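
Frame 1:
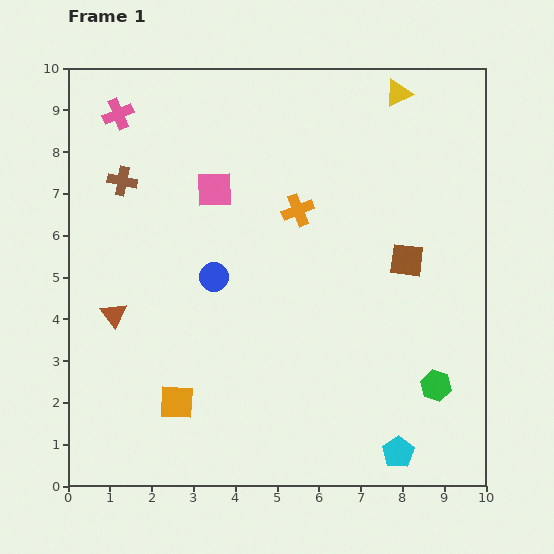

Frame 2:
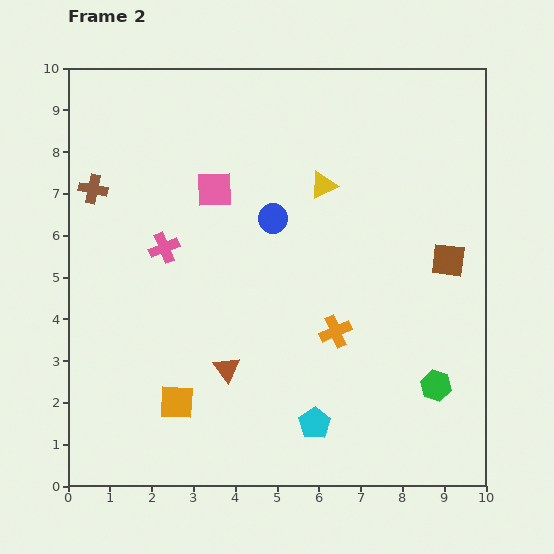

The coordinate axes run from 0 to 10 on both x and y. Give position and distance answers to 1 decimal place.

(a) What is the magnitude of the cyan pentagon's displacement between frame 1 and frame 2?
2.1

The cyan pentagon moved from (7.9, 0.8) to (5.9, 1.5), a distance of √(2.0² + 0.7²) ≈ 2.1.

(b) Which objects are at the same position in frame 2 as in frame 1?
the pink square, the orange square, the green hexagon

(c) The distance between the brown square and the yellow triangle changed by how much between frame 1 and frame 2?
-0.5

Distance in frame 1: 4.0. Distance in frame 2: 3.5.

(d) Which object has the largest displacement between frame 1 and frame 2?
the pink cross

(moved 3.4; next 3.0)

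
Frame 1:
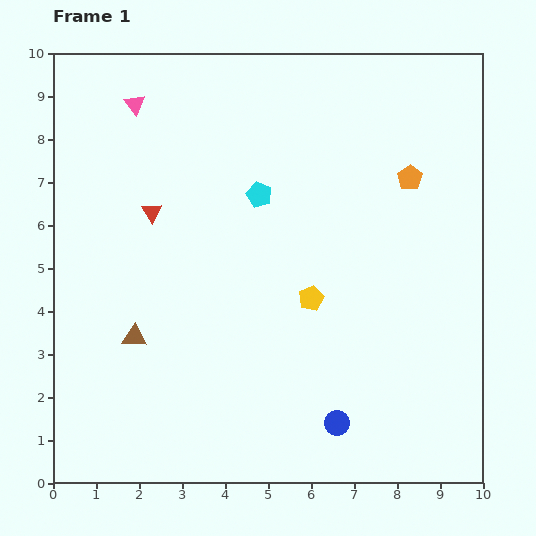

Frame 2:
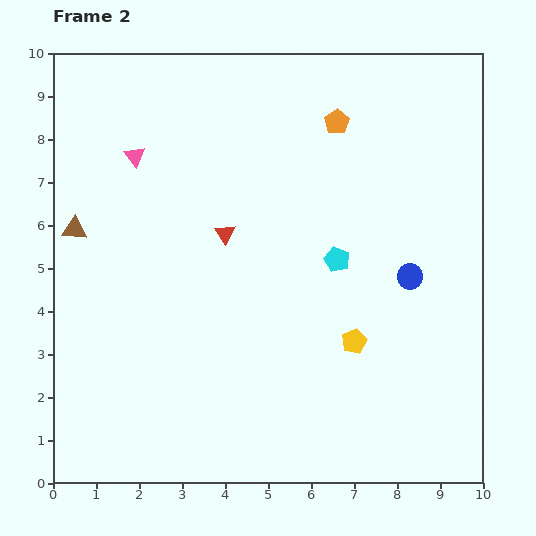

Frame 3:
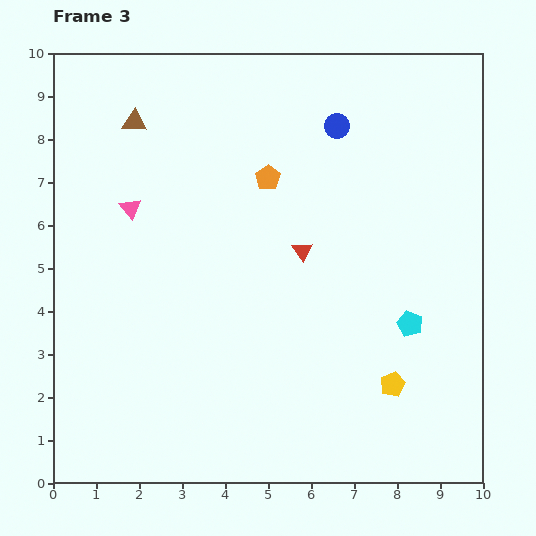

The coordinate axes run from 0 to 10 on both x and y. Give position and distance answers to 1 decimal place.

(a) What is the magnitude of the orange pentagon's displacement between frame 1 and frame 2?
2.1

The orange pentagon moved from (8.3, 7.1) to (6.6, 8.4), a distance of √(1.7² + 1.3²) ≈ 2.1.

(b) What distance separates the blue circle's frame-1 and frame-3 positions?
6.9

The blue circle moved from (6.6, 1.4) to (6.6, 8.3), a distance of √(0.0² + 6.9²) ≈ 6.9.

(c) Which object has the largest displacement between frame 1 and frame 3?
the blue circle

(moved 6.9; next 5.0)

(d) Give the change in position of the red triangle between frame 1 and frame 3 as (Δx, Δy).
(3.5, -0.9)

The red triangle was at (2.3, 6.3) in frame 1 and (5.8, 5.4) in frame 3.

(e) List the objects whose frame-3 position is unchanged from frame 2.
none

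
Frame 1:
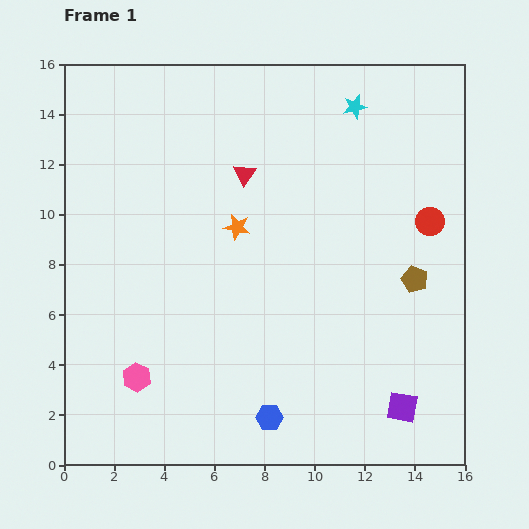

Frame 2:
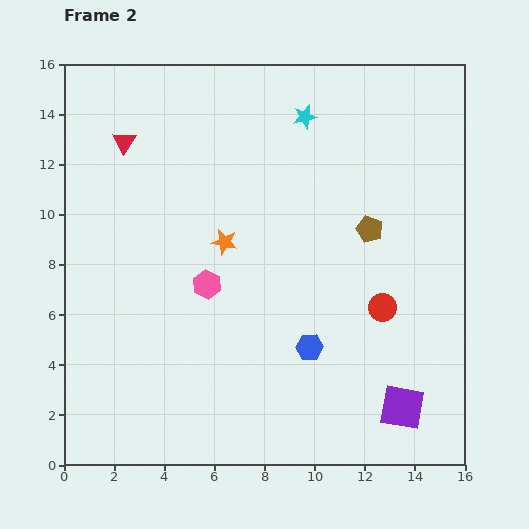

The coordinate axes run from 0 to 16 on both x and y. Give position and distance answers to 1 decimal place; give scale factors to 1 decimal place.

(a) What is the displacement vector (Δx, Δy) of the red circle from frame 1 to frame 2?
(-1.9, -3.4)

The red circle was at (14.6, 9.7) in frame 1 and (12.7, 6.3) in frame 2.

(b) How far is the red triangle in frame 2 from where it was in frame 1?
5.0

The red triangle moved from (7.2, 11.6) to (2.4, 12.9), a distance of √(4.8² + 1.3²) ≈ 5.0.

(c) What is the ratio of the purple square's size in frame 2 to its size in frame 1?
1.4×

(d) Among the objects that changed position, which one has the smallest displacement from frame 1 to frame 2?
the orange star

(moved 0.8)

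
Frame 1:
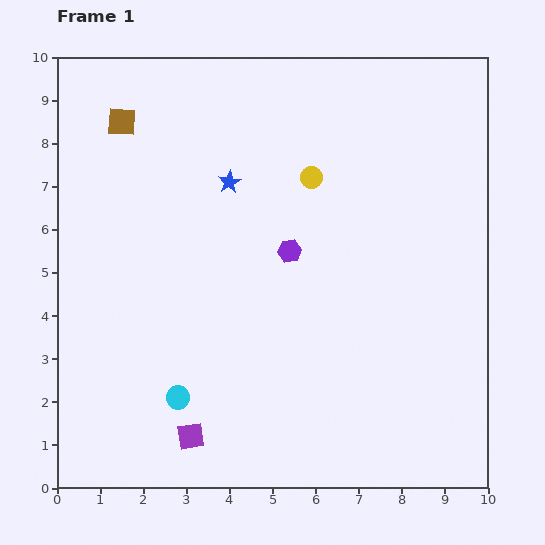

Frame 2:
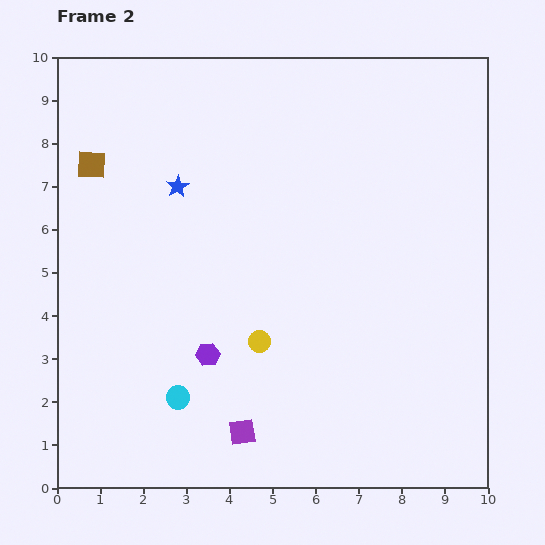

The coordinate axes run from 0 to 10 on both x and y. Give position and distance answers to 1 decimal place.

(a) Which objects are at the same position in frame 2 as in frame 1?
the cyan circle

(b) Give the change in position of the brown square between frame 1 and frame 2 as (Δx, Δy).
(-0.7, -1.0)

The brown square was at (1.5, 8.5) in frame 1 and (0.8, 7.5) in frame 2.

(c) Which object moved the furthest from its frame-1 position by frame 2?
the yellow circle

(moved 4.0; next 3.1)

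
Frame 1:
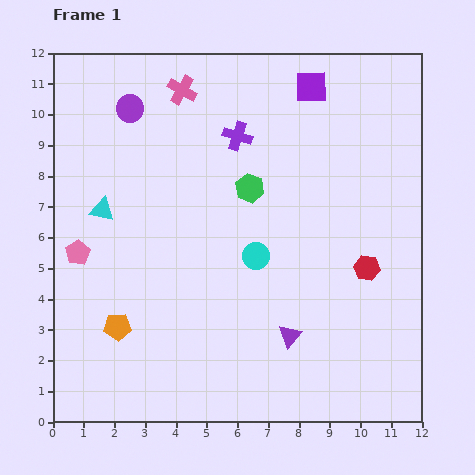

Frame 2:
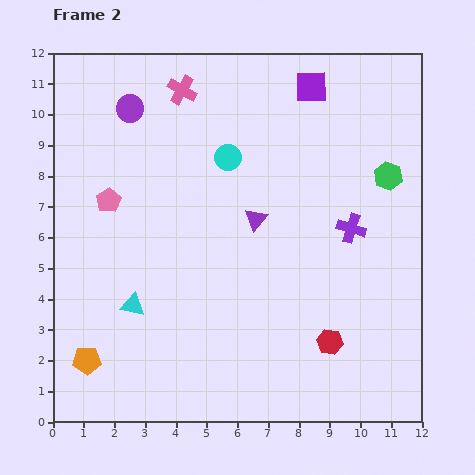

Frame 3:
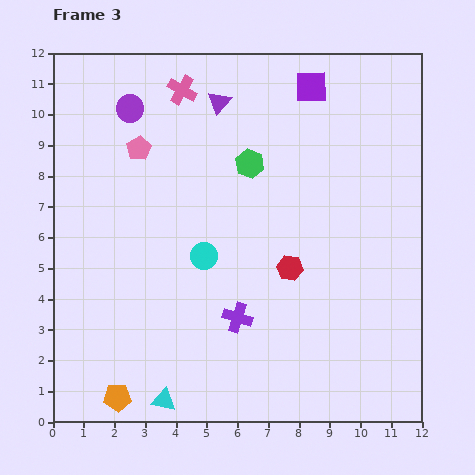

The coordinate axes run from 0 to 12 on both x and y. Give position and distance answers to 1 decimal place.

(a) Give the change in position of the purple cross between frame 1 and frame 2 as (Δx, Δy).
(3.7, -3.0)

The purple cross was at (6.0, 9.3) in frame 1 and (9.7, 6.3) in frame 2.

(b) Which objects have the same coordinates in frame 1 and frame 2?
the purple circle, the purple square, the pink cross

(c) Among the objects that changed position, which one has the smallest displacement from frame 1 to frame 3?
the green hexagon

(moved 0.8)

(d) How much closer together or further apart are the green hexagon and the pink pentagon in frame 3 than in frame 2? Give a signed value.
-5.5

Distance in frame 2: 9.1. Distance in frame 3: 3.6.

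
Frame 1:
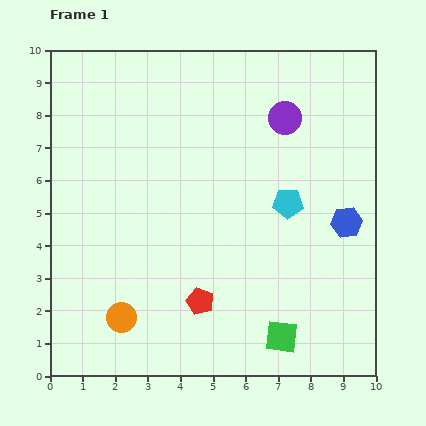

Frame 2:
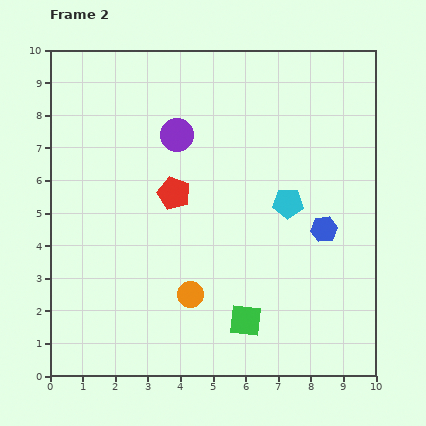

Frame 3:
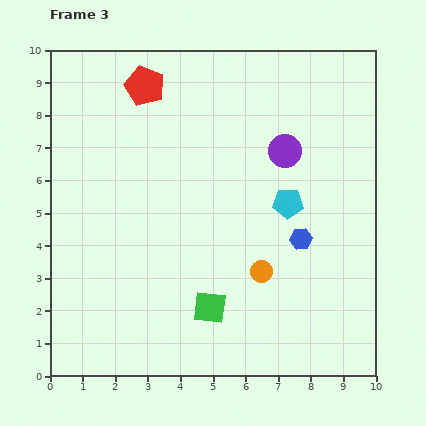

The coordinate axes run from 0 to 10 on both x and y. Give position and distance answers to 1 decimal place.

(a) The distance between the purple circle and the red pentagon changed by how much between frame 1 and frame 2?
-4.4

Distance in frame 1: 6.2. Distance in frame 2: 1.8.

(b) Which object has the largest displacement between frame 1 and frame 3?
the red pentagon

(moved 6.8; next 4.5)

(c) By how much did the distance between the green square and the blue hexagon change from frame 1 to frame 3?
-0.5

Distance in frame 1: 4.0. Distance in frame 3: 3.5.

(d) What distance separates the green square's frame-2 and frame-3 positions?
1.2

The green square moved from (6.0, 1.7) to (4.9, 2.1), a distance of √(1.1² + 0.4²) ≈ 1.2.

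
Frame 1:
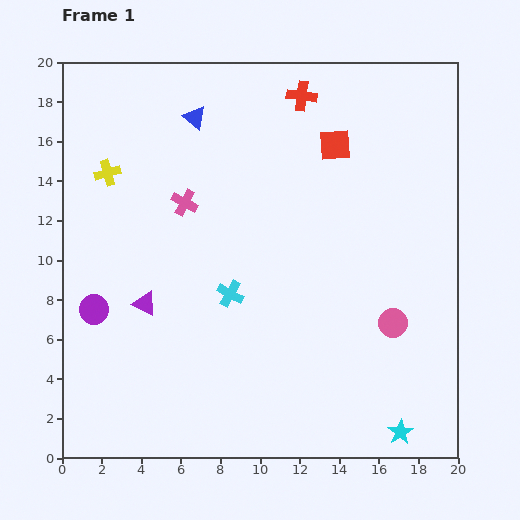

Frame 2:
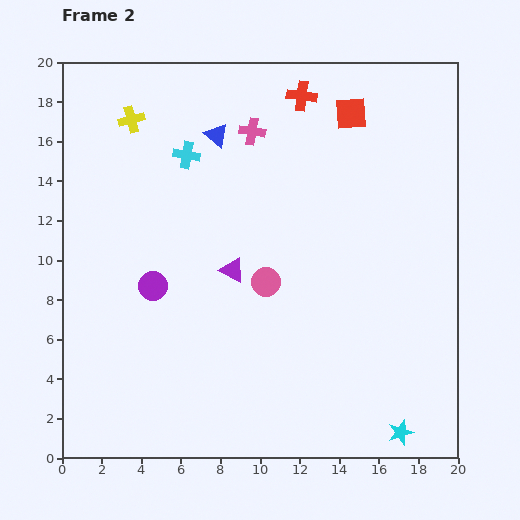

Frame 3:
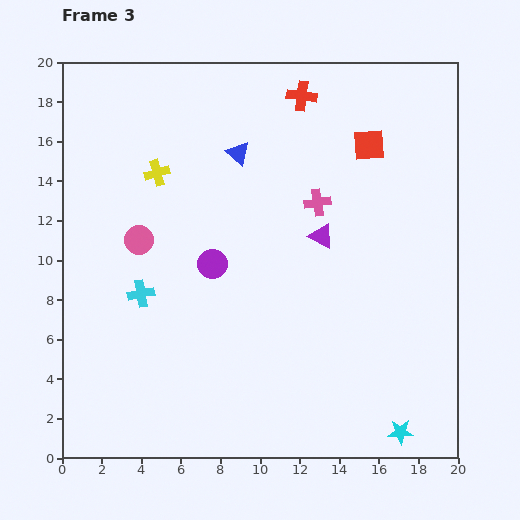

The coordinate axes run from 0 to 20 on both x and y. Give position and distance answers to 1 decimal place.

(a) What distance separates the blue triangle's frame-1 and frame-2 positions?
1.4

The blue triangle moved from (6.7, 17.2) to (7.8, 16.3), a distance of √(1.1² + 0.9²) ≈ 1.4.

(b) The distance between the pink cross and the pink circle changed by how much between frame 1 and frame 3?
-2.9

Distance in frame 1: 12.1. Distance in frame 3: 9.2.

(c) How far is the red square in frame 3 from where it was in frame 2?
1.8

The red square moved from (14.6, 17.4) to (15.5, 15.8), a distance of √(0.9² + 1.6²) ≈ 1.8.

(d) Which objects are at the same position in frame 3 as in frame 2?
the cyan star, the red cross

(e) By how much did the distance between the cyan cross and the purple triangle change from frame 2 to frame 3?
+3.4

Distance in frame 2: 6.2. Distance in frame 3: 9.6.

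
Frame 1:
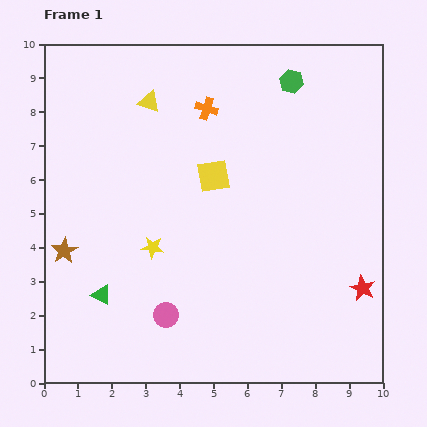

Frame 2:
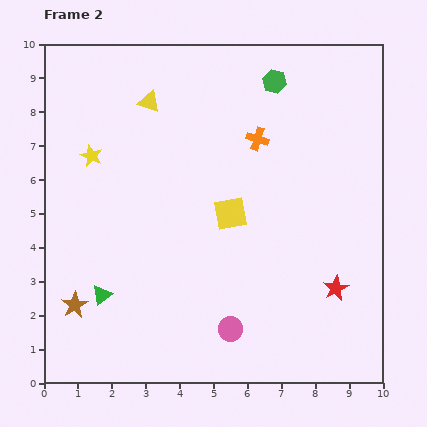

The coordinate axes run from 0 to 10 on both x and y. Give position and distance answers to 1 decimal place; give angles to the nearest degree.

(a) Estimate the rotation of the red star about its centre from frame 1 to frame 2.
17° clockwise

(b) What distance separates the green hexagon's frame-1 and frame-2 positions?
0.5

The green hexagon moved from (7.3, 8.9) to (6.8, 8.9), a distance of √(0.5² + 0.0²) ≈ 0.5.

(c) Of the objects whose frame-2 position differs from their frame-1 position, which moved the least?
the green hexagon

(moved 0.5)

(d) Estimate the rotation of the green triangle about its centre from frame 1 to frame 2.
52° clockwise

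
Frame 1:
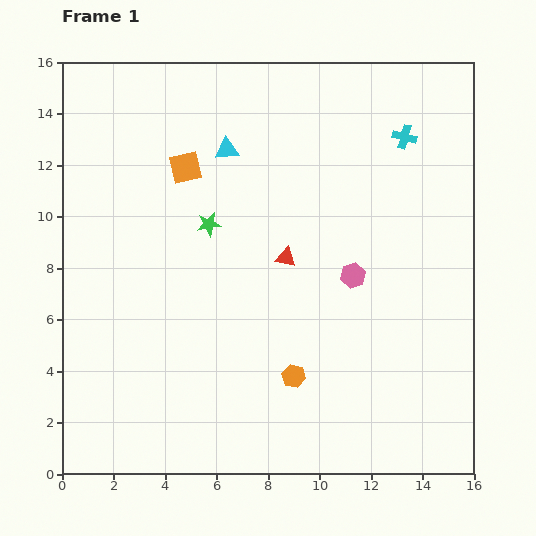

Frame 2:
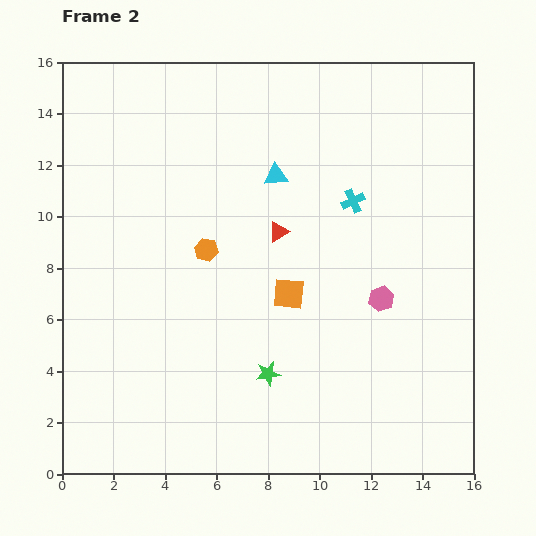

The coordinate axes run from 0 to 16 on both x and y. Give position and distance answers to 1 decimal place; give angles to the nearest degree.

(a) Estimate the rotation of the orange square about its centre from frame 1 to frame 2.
17° clockwise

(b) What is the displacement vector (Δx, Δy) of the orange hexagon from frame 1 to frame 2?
(-3.4, 4.9)

The orange hexagon was at (9.0, 3.8) in frame 1 and (5.6, 8.7) in frame 2.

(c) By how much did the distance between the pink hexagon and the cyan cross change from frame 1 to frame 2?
-1.8

Distance in frame 1: 5.8. Distance in frame 2: 4.0.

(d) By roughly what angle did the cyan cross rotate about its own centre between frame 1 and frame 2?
39° counter-clockwise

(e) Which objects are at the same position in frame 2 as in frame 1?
none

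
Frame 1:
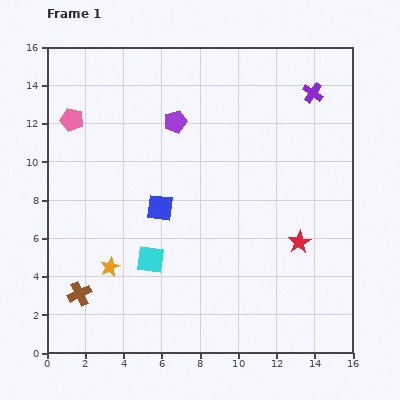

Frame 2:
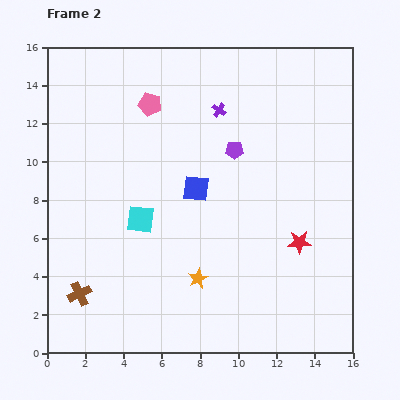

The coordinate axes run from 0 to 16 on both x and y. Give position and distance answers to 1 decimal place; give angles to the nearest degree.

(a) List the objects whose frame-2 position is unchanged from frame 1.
the brown cross, the red star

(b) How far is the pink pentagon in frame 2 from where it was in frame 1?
4.2

The pink pentagon moved from (1.3, 12.2) to (5.4, 13.0), a distance of √(4.1² + 0.8²) ≈ 4.2.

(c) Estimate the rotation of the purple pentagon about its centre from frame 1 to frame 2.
18° clockwise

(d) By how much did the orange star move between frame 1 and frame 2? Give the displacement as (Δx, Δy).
(4.6, -0.6)

The orange star was at (3.3, 4.5) in frame 1 and (7.9, 3.9) in frame 2.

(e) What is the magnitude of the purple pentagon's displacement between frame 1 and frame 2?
3.4

The purple pentagon moved from (6.7, 12.1) to (9.8, 10.6), a distance of √(3.1² + 1.5²) ≈ 3.4.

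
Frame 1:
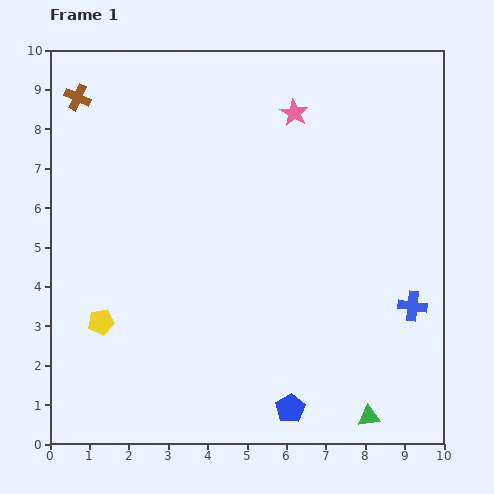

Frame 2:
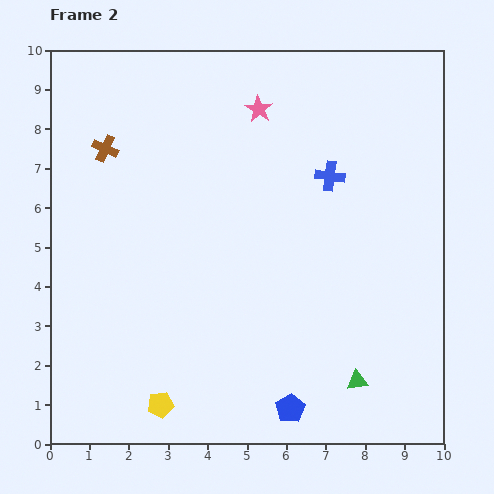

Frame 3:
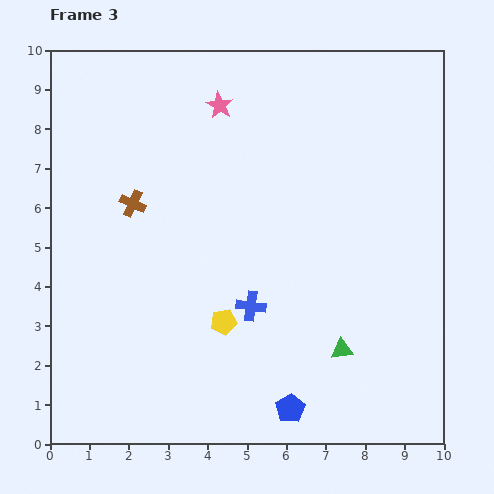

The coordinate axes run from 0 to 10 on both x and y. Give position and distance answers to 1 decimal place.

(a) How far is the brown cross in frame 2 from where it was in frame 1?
1.5

The brown cross moved from (0.7, 8.8) to (1.4, 7.5), a distance of √(0.7² + 1.3²) ≈ 1.5.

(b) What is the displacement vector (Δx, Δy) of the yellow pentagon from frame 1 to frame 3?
(3.1, 0.0)

The yellow pentagon was at (1.3, 3.1) in frame 1 and (4.4, 3.1) in frame 3.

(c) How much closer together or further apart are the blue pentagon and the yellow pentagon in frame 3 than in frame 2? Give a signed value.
-0.5

Distance in frame 2: 3.3. Distance in frame 3: 2.8.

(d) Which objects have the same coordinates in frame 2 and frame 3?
the blue pentagon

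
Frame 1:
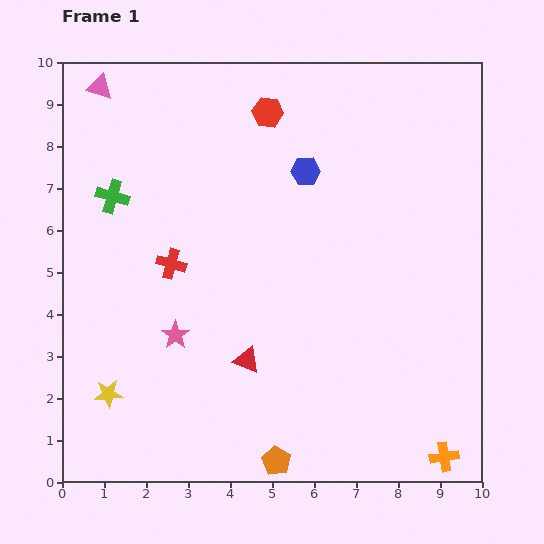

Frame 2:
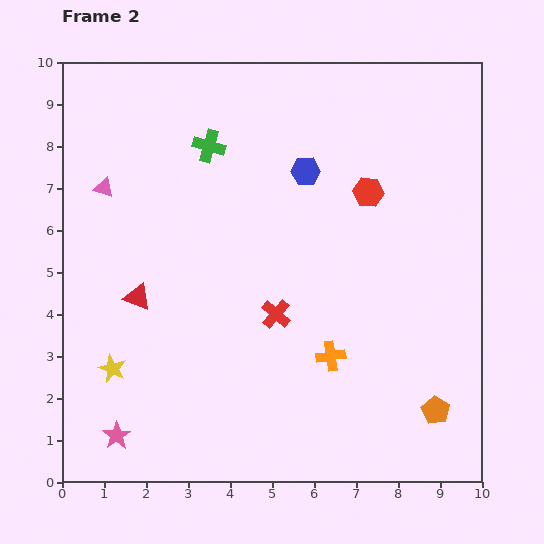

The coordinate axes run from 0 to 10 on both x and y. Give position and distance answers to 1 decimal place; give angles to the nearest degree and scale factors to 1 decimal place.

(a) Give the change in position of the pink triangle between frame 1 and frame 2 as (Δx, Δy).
(0.1, -2.4)

The pink triangle was at (0.9, 9.4) in frame 1 and (1.0, 7.0) in frame 2.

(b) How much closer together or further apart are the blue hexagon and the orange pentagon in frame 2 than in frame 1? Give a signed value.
-0.4

Distance in frame 1: 6.9. Distance in frame 2: 6.5.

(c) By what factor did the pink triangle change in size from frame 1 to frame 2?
0.8×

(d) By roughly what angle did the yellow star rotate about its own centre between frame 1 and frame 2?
28° clockwise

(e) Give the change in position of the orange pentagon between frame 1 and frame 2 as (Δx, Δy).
(3.8, 1.2)

The orange pentagon was at (5.1, 0.5) in frame 1 and (8.9, 1.7) in frame 2.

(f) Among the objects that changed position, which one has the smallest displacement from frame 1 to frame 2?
the yellow star

(moved 0.6)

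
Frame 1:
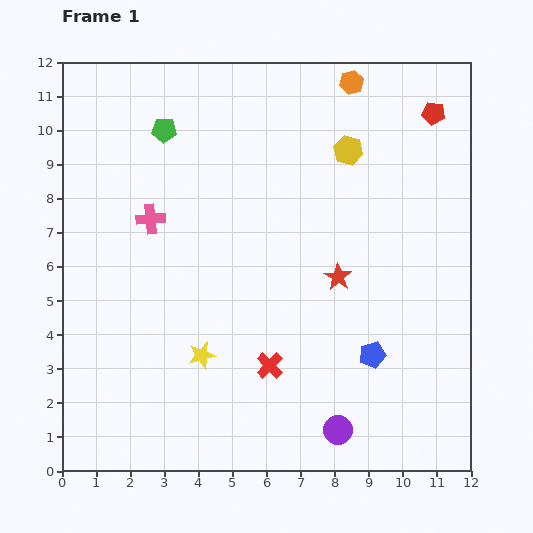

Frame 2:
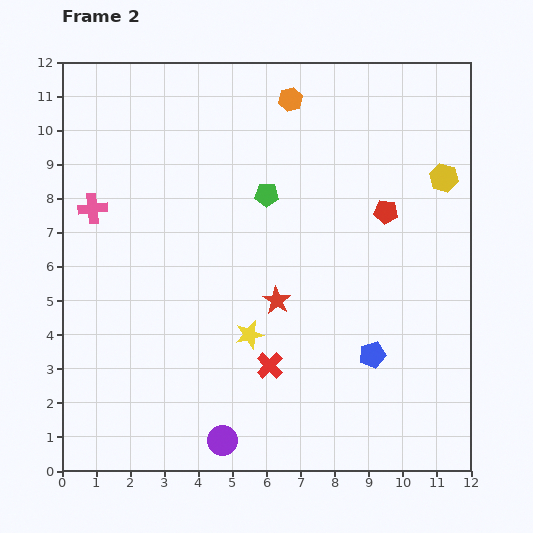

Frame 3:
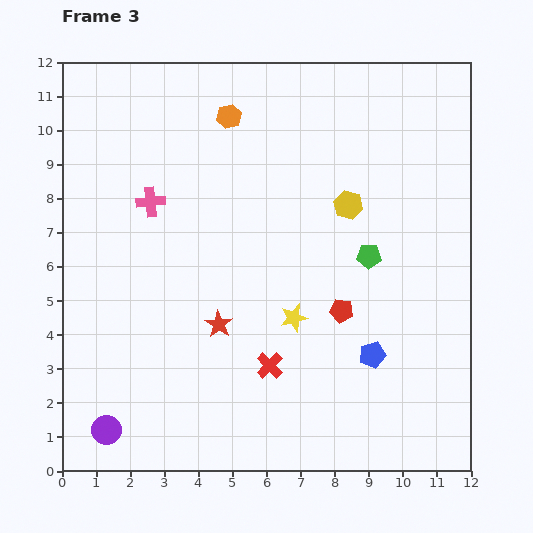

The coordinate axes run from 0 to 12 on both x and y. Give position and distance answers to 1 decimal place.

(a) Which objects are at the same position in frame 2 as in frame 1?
the red cross, the blue pentagon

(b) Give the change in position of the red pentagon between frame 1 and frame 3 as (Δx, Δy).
(-2.7, -5.8)

The red pentagon was at (10.9, 10.5) in frame 1 and (8.2, 4.7) in frame 3.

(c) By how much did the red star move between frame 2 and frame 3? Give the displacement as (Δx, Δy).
(-1.7, -0.7)

The red star was at (6.3, 5.0) in frame 2 and (4.6, 4.3) in frame 3.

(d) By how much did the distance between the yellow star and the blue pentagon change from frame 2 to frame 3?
-1.1

Distance in frame 2: 3.6. Distance in frame 3: 2.5.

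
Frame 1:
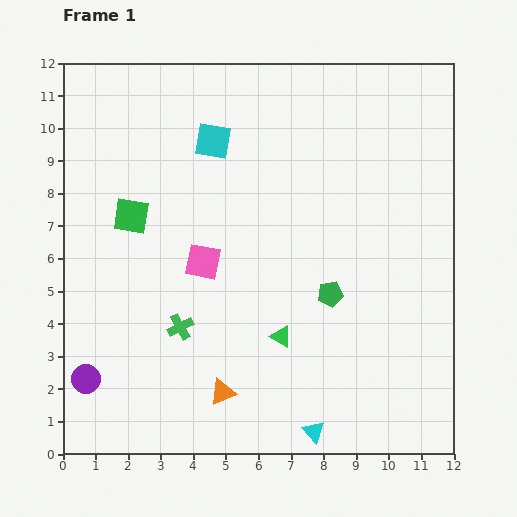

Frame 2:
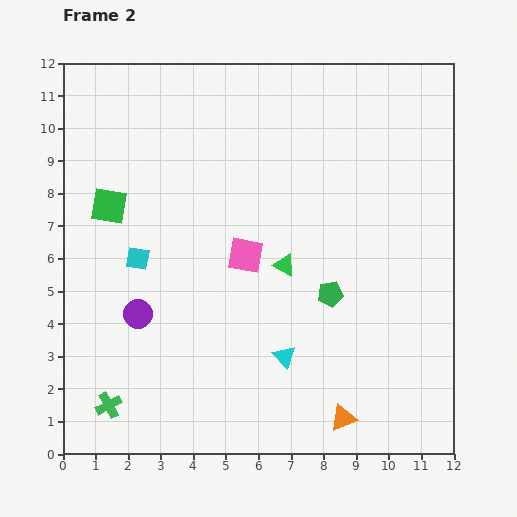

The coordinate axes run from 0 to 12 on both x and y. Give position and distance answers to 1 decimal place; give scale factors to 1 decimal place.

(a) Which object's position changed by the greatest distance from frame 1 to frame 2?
the cyan square

(moved 4.3; next 3.8)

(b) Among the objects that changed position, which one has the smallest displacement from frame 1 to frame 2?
the green square

(moved 0.8)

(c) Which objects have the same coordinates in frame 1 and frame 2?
the green pentagon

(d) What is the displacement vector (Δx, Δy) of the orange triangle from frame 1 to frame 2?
(3.7, -0.8)

The orange triangle was at (4.9, 1.9) in frame 1 and (8.6, 1.1) in frame 2.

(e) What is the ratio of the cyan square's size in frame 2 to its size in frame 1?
0.6×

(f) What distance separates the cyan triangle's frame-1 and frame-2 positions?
2.5

The cyan triangle moved from (7.7, 0.7) to (6.8, 3.0), a distance of √(0.9² + 2.3²) ≈ 2.5.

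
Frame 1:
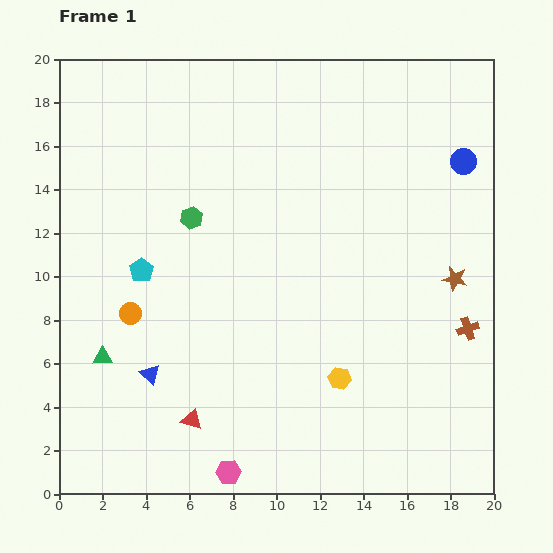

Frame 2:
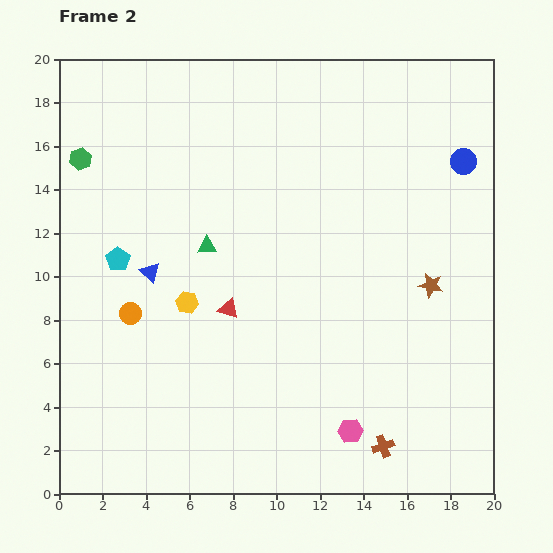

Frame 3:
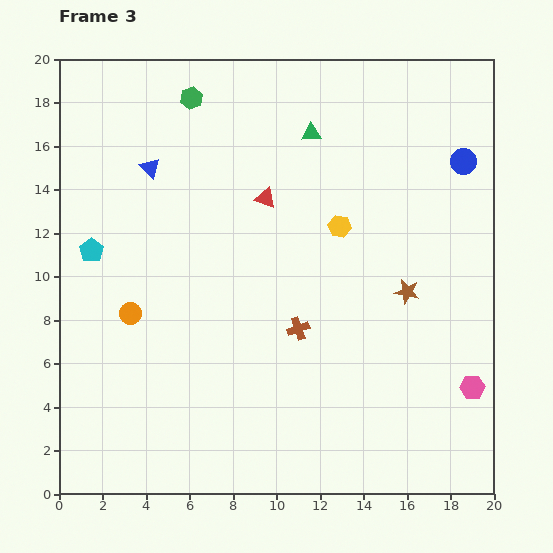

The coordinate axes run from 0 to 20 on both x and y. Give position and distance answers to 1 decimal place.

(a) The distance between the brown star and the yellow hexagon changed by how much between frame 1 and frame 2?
+4.2

Distance in frame 1: 7.0. Distance in frame 2: 11.2.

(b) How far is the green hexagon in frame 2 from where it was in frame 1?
5.8

The green hexagon moved from (6.1, 12.7) to (1.0, 15.4), a distance of √(5.1² + 2.7²) ≈ 5.8.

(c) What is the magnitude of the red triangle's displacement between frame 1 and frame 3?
10.8

The red triangle moved from (6.1, 3.4) to (9.5, 13.6), a distance of √(3.4² + 10.2²) ≈ 10.8.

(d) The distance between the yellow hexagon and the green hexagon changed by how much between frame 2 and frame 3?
+0.8

Distance in frame 2: 8.2. Distance in frame 3: 9.0.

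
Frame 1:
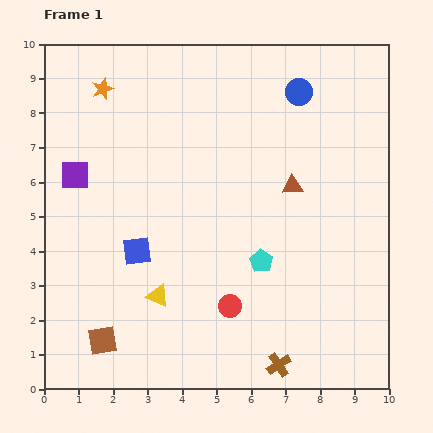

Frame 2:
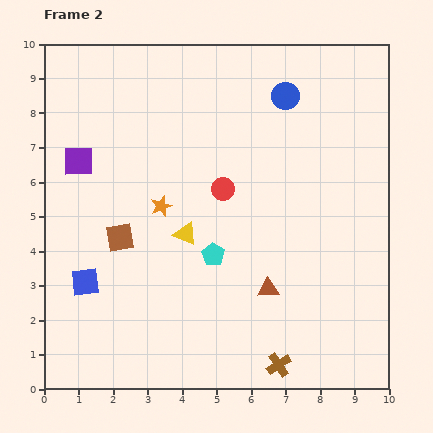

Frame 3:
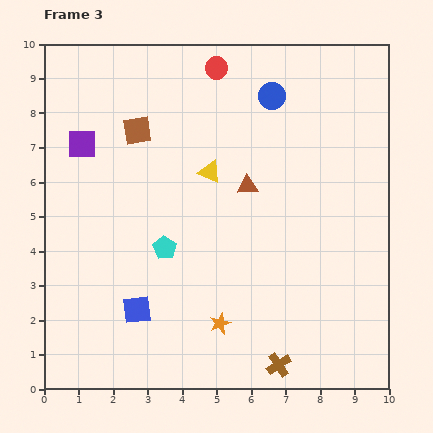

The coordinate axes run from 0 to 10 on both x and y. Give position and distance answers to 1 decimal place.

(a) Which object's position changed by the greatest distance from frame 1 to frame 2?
the orange star

(moved 3.8; next 3.4)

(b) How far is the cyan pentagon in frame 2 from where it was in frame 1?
1.4

The cyan pentagon moved from (6.3, 3.7) to (4.9, 3.9), a distance of √(1.4² + 0.2²) ≈ 1.4.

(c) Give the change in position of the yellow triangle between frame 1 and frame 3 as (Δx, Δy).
(1.5, 3.6)

The yellow triangle was at (3.3, 2.7) in frame 1 and (4.8, 6.3) in frame 3.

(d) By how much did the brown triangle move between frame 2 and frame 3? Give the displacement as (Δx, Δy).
(-0.6, 3.0)

The brown triangle was at (6.5, 2.9) in frame 2 and (5.9, 5.9) in frame 3.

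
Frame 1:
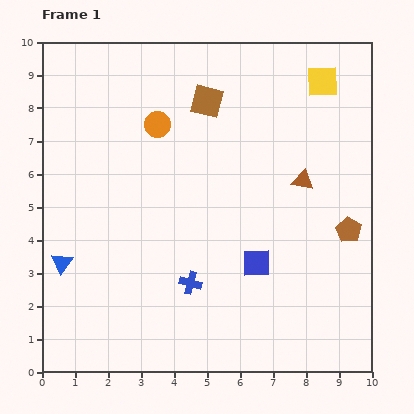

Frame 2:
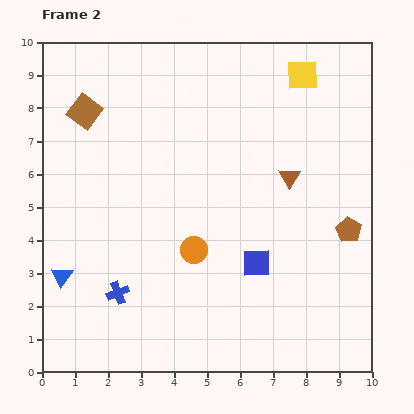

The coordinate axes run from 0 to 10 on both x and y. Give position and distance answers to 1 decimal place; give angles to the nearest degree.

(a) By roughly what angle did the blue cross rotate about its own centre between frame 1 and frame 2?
35° counter-clockwise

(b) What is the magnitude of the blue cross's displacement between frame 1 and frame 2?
2.2

The blue cross moved from (4.5, 2.7) to (2.3, 2.4), a distance of √(2.2² + 0.3²) ≈ 2.2.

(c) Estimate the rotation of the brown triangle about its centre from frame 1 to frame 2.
49° clockwise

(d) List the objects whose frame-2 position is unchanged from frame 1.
the blue square, the brown pentagon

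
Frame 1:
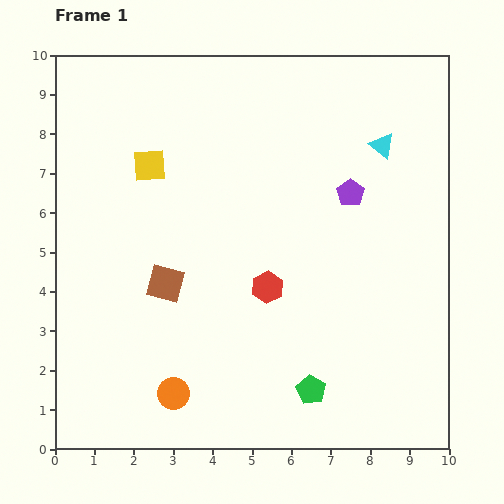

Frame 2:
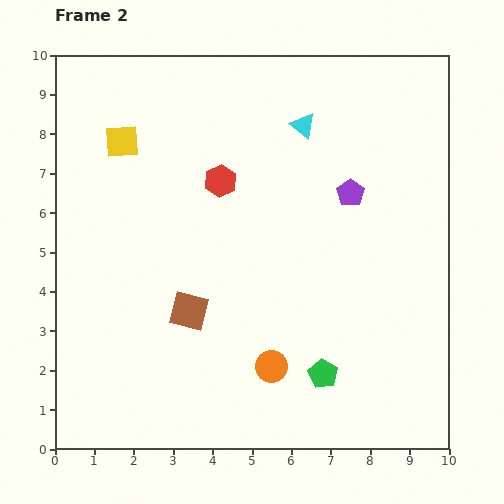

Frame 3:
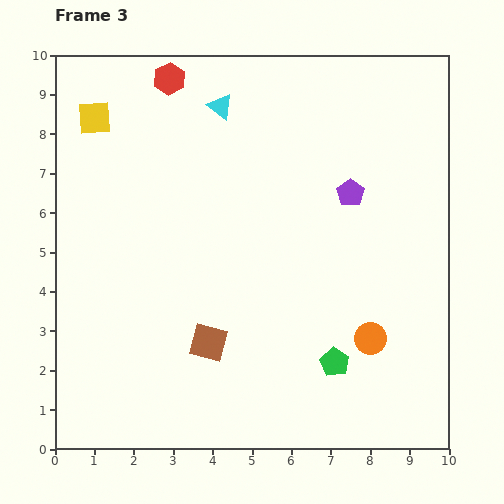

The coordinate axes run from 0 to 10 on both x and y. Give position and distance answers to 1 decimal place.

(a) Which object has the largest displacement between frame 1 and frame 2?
the red hexagon

(moved 3.0; next 2.6)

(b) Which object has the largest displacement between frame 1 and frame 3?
the red hexagon

(moved 5.9; next 5.2)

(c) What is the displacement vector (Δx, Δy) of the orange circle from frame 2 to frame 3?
(2.5, 0.7)

The orange circle was at (5.5, 2.1) in frame 2 and (8.0, 2.8) in frame 3.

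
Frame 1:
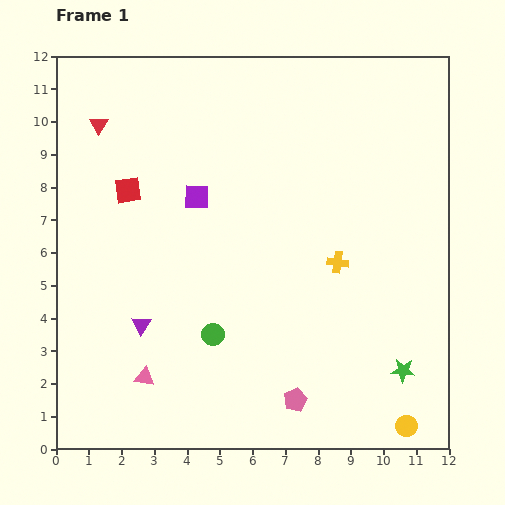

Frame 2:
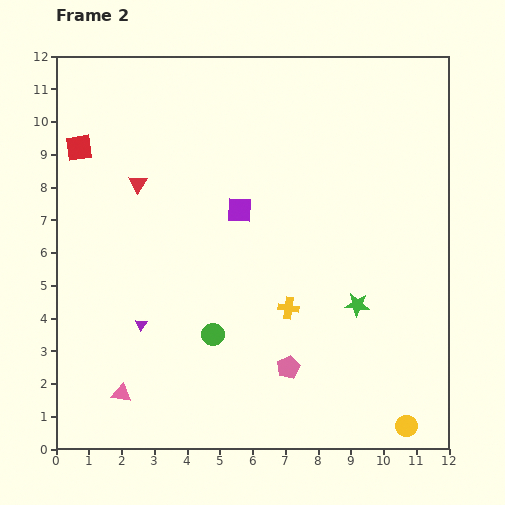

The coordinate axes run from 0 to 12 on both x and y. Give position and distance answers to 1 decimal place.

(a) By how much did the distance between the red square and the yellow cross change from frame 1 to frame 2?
+1.3

Distance in frame 1: 6.8. Distance in frame 2: 8.1.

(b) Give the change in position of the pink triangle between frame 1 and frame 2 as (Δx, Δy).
(-0.7, -0.5)

The pink triangle was at (2.7, 2.2) in frame 1 and (2.0, 1.7) in frame 2.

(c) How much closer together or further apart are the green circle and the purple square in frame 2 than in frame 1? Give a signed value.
-0.3

Distance in frame 1: 4.2. Distance in frame 2: 3.9.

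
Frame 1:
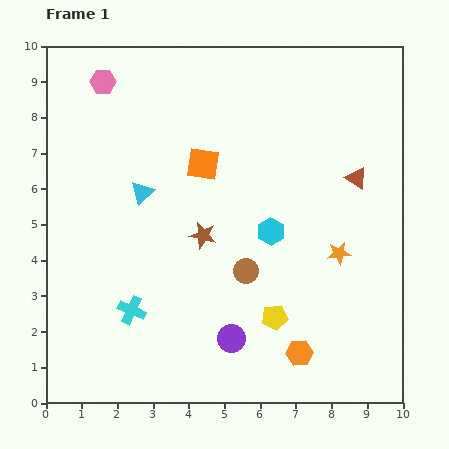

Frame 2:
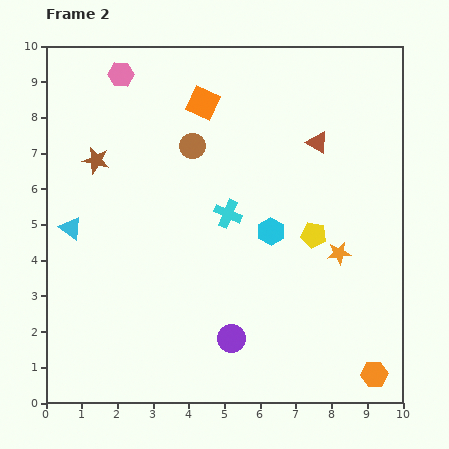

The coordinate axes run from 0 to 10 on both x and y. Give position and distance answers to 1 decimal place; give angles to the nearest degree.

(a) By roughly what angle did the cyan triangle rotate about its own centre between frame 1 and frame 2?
41° counter-clockwise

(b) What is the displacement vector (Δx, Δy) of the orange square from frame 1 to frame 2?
(0.0, 1.7)

The orange square was at (4.4, 6.7) in frame 1 and (4.4, 8.4) in frame 2.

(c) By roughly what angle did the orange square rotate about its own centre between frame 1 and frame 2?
17° clockwise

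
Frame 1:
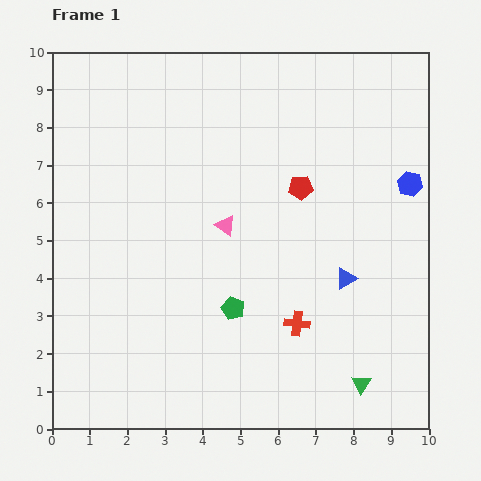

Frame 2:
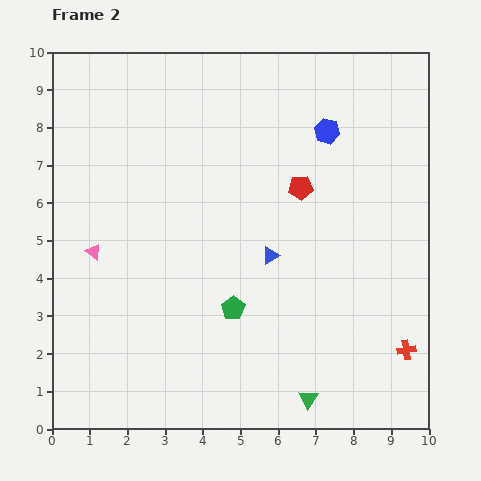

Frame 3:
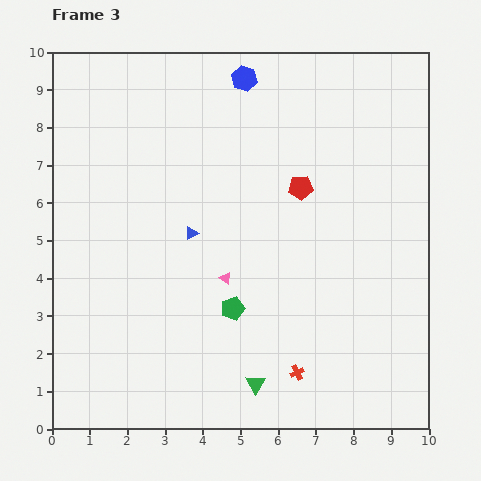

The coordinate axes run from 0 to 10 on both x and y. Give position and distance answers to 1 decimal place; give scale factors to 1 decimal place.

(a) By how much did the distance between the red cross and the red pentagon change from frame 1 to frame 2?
+1.5

Distance in frame 1: 3.6. Distance in frame 2: 5.1.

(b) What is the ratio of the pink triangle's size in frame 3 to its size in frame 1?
0.6×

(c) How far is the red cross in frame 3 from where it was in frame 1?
1.3

The red cross moved from (6.5, 2.8) to (6.5, 1.5), a distance of √(0.0² + 1.3²) ≈ 1.3.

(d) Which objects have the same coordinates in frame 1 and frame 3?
the red pentagon, the green pentagon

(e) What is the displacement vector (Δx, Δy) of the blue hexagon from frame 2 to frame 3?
(-2.2, 1.4)

The blue hexagon was at (7.3, 7.9) in frame 2 and (5.1, 9.3) in frame 3.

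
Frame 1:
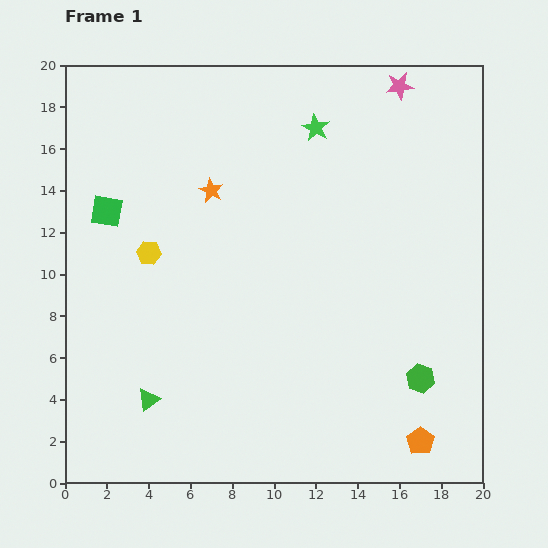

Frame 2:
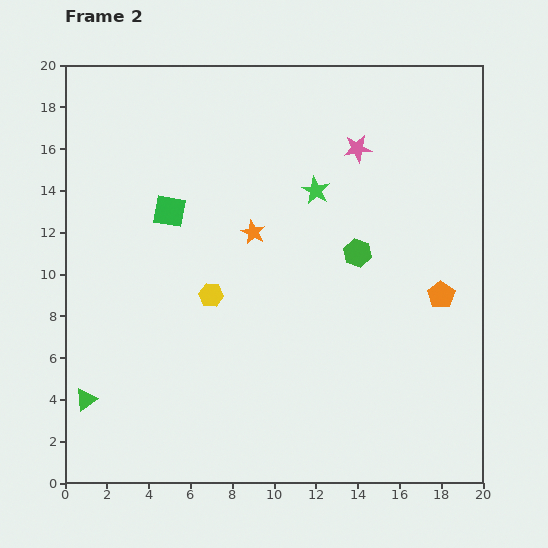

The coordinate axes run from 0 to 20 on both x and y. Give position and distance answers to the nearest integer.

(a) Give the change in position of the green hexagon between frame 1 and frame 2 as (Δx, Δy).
(-3, 6)

The green hexagon was at (17, 5) in frame 1 and (14, 11) in frame 2.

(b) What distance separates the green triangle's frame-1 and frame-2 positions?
3

The green triangle moved from (4, 4) to (1, 4), a distance of √(3² + 0²) ≈ 3.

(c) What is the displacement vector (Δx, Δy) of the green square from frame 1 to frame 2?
(3, 0)

The green square was at (2, 13) in frame 1 and (5, 13) in frame 2.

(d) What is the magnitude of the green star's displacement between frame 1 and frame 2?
3

The green star moved from (12, 17) to (12, 14), a distance of √(0² + 3²) ≈ 3.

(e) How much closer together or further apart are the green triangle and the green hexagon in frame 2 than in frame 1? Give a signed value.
+2

Distance in frame 1: 13. Distance in frame 2: 15.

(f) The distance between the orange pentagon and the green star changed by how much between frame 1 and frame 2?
-8

Distance in frame 1: 16. Distance in frame 2: 8.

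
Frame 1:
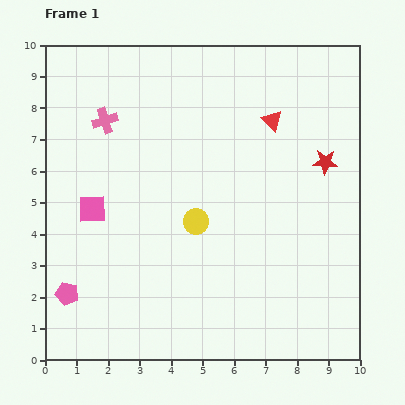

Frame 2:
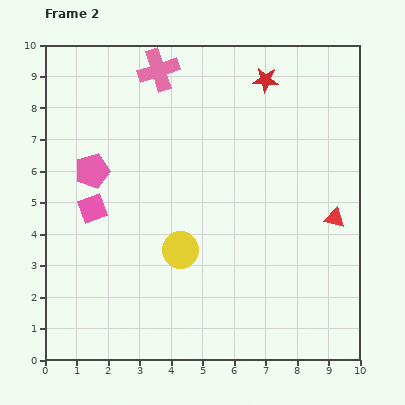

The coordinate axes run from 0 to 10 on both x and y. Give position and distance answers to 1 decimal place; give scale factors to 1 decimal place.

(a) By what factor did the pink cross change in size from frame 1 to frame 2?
1.6×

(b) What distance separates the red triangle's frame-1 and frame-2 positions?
3.7

The red triangle moved from (7.2, 7.6) to (9.2, 4.5), a distance of √(2.0² + 3.1²) ≈ 3.7.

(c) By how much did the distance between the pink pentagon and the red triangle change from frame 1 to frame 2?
-0.7

Distance in frame 1: 8.5. Distance in frame 2: 7.8.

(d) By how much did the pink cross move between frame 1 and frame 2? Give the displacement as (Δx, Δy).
(1.7, 1.6)

The pink cross was at (1.9, 7.6) in frame 1 and (3.6, 9.2) in frame 2.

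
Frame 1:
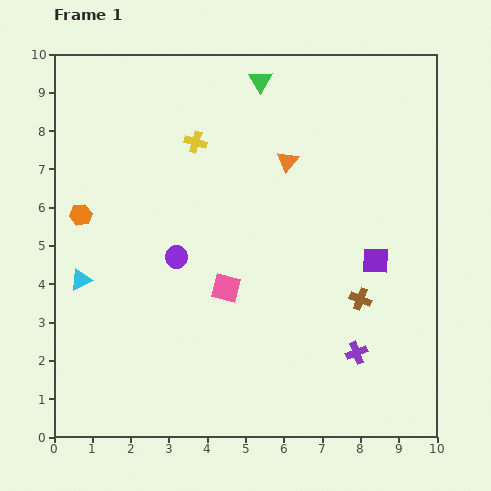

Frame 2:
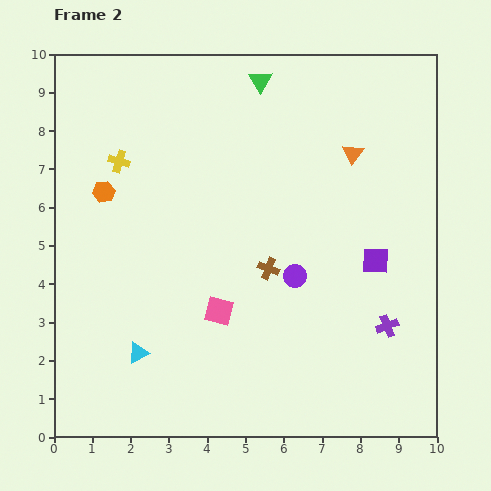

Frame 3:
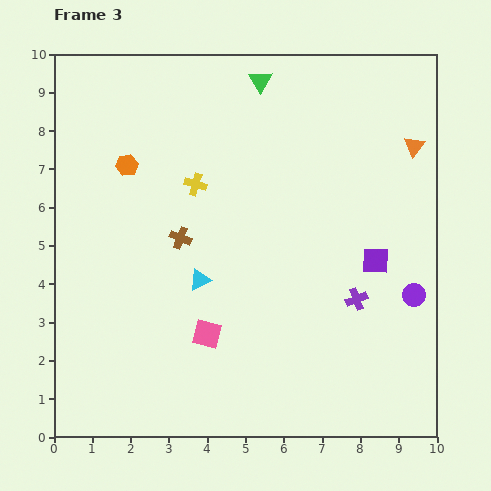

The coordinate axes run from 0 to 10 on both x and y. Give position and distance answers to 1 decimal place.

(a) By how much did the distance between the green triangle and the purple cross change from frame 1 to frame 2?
-0.3

Distance in frame 1: 7.5. Distance in frame 2: 7.2.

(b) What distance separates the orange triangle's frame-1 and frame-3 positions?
3.3

The orange triangle moved from (6.1, 7.2) to (9.4, 7.6), a distance of √(3.3² + 0.4²) ≈ 3.3.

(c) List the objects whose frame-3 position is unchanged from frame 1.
the green triangle, the purple square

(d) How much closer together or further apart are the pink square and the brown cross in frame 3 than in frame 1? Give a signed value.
-0.9

Distance in frame 1: 3.5. Distance in frame 3: 2.6.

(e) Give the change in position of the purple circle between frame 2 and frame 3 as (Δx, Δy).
(3.1, -0.5)

The purple circle was at (6.3, 4.2) in frame 2 and (9.4, 3.7) in frame 3.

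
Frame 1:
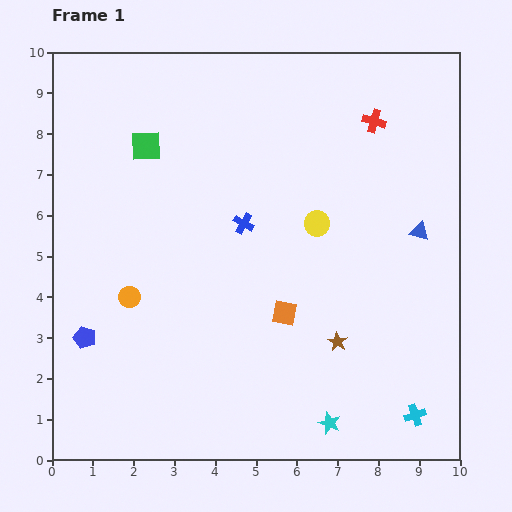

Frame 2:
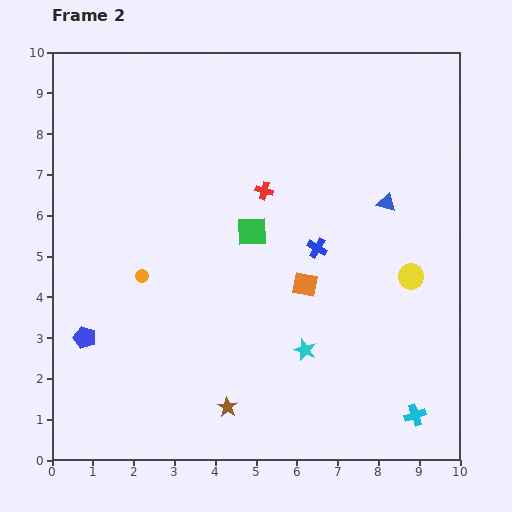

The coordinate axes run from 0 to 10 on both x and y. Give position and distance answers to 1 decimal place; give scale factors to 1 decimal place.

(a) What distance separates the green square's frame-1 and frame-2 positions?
3.3

The green square moved from (2.3, 7.7) to (4.9, 5.6), a distance of √(2.6² + 2.1²) ≈ 3.3.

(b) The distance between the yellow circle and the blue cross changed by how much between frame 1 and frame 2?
+0.6

Distance in frame 1: 1.8. Distance in frame 2: 2.4.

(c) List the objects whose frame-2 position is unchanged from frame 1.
the cyan cross, the blue pentagon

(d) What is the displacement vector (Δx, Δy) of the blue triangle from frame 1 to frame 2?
(-0.8, 0.7)

The blue triangle was at (9.0, 5.6) in frame 1 and (8.2, 6.3) in frame 2.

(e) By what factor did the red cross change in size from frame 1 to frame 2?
0.8×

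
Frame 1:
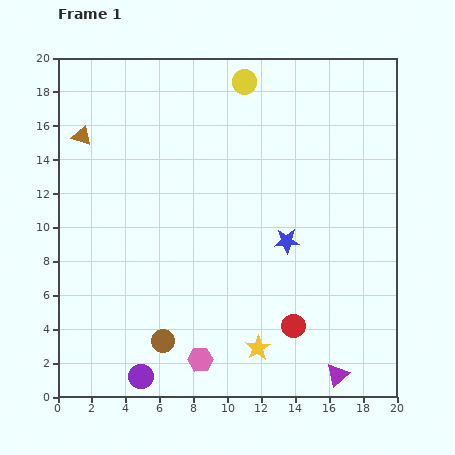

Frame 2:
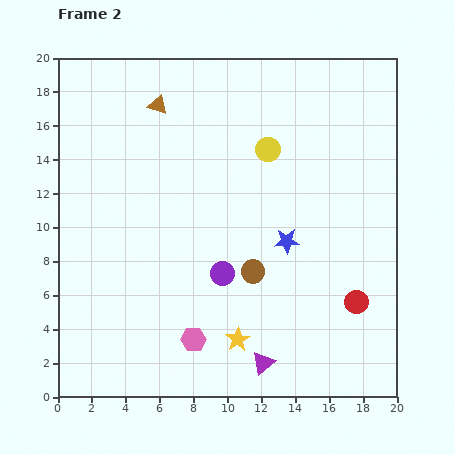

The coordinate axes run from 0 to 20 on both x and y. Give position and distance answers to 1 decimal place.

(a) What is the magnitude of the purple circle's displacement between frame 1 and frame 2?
7.8

The purple circle moved from (4.9, 1.2) to (9.7, 7.3), a distance of √(4.8² + 6.1²) ≈ 7.8.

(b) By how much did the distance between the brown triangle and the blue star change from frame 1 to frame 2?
-2.6

Distance in frame 1: 13.6. Distance in frame 2: 11.0.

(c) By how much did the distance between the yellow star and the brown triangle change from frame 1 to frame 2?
-1.7

Distance in frame 1: 16.3. Distance in frame 2: 14.6.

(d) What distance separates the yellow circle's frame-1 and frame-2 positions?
4.2

The yellow circle moved from (11.0, 18.6) to (12.4, 14.6), a distance of √(1.4² + 4.0²) ≈ 4.2.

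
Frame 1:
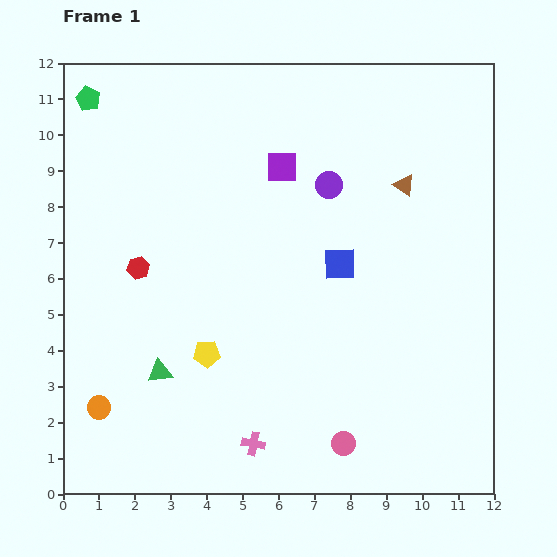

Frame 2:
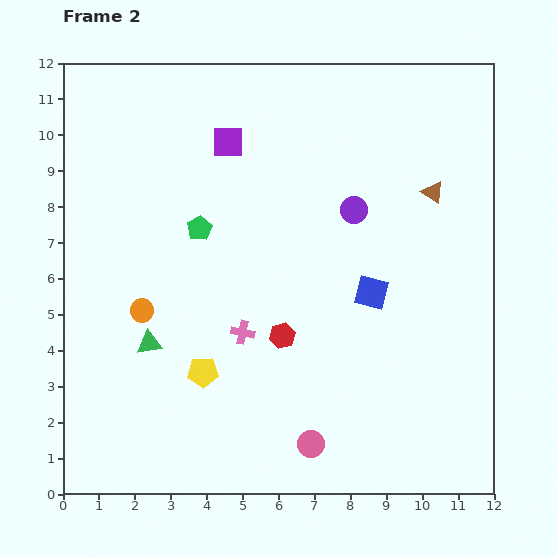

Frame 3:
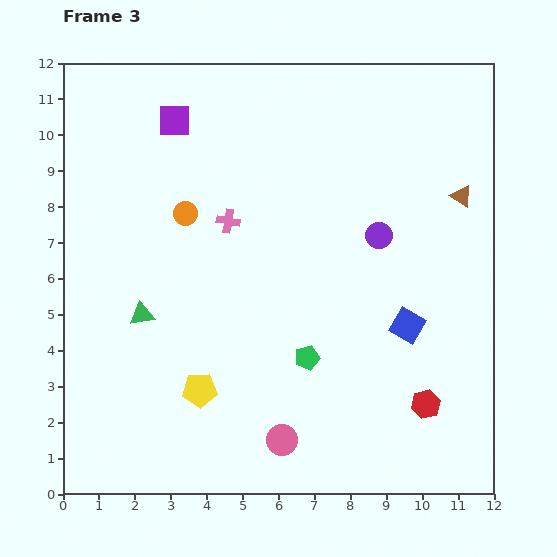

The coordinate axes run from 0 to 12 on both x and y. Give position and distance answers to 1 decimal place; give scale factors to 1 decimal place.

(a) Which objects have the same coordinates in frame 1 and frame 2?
none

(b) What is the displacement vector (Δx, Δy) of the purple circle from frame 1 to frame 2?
(0.7, -0.7)

The purple circle was at (7.4, 8.6) in frame 1 and (8.1, 7.9) in frame 2.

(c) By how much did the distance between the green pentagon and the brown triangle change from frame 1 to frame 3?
-2.9

Distance in frame 1: 9.1. Distance in frame 3: 6.2.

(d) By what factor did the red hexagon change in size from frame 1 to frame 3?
1.3×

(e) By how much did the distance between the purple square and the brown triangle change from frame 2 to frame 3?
+2.4

Distance in frame 2: 5.9. Distance in frame 3: 8.3.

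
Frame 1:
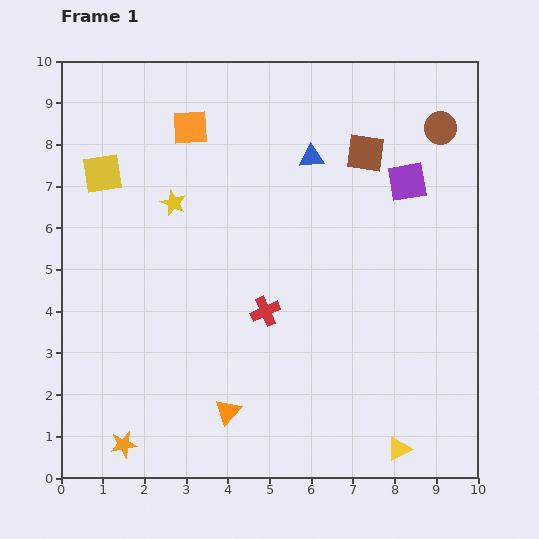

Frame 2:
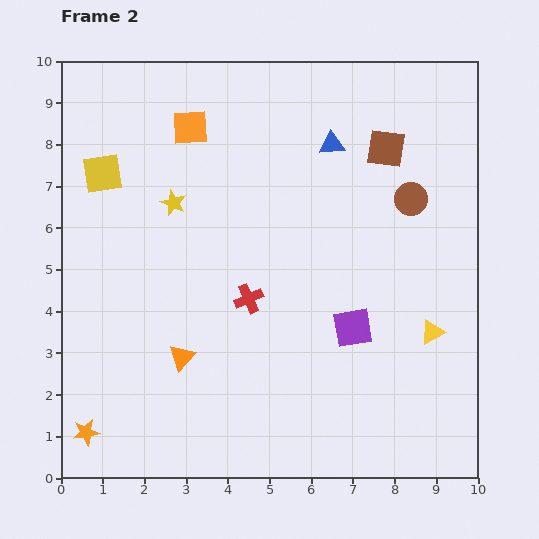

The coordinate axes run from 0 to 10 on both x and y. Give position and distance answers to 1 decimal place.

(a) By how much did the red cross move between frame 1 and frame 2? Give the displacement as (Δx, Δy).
(-0.4, 0.3)

The red cross was at (4.9, 4.0) in frame 1 and (4.5, 4.3) in frame 2.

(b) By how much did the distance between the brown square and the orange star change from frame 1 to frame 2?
+0.8

Distance in frame 1: 9.1. Distance in frame 2: 9.9.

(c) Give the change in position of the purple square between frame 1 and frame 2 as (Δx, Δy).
(-1.3, -3.5)

The purple square was at (8.3, 7.1) in frame 1 and (7.0, 3.6) in frame 2.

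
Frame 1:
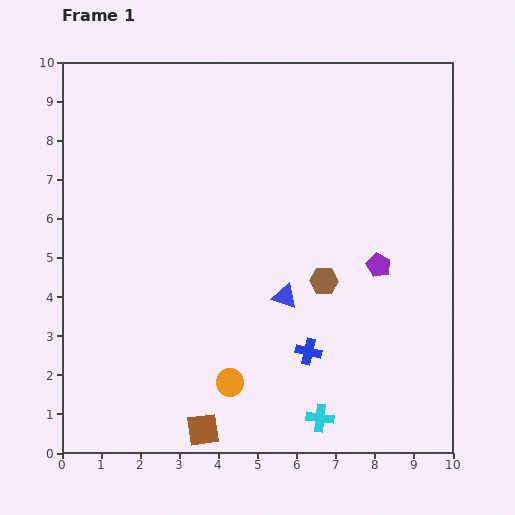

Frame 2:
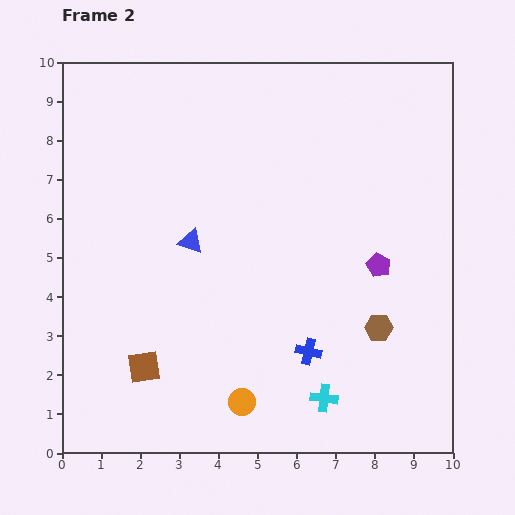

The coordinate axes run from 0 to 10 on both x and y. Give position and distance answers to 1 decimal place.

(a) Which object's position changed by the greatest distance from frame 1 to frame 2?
the blue triangle

(moved 2.8; next 2.2)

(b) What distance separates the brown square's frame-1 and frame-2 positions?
2.2

The brown square moved from (3.6, 0.6) to (2.1, 2.2), a distance of √(1.5² + 1.6²) ≈ 2.2.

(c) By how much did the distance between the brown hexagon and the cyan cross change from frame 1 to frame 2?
-1.2

Distance in frame 1: 3.5. Distance in frame 2: 2.3.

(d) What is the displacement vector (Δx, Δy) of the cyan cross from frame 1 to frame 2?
(0.1, 0.5)

The cyan cross was at (6.6, 0.9) in frame 1 and (6.7, 1.4) in frame 2.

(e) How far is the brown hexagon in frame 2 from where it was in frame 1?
1.8

The brown hexagon moved from (6.7, 4.4) to (8.1, 3.2), a distance of √(1.4² + 1.2²) ≈ 1.8.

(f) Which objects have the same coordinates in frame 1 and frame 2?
the purple pentagon, the blue cross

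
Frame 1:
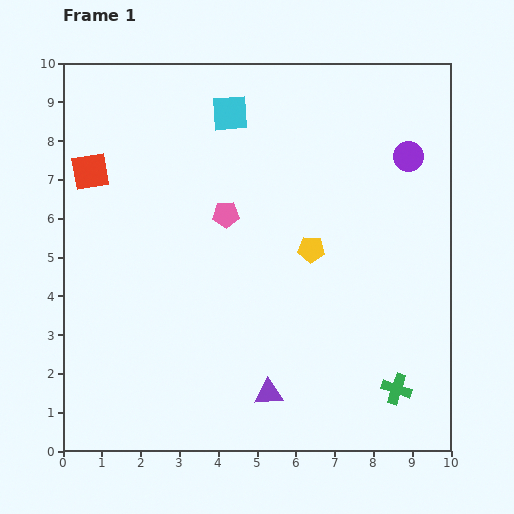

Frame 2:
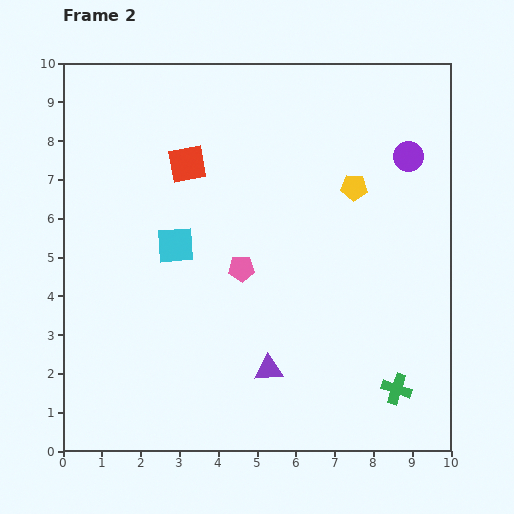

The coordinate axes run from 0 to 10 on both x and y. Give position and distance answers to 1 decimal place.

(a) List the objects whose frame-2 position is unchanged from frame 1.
the purple circle, the green cross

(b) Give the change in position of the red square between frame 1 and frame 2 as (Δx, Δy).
(2.5, 0.2)

The red square was at (0.7, 7.2) in frame 1 and (3.2, 7.4) in frame 2.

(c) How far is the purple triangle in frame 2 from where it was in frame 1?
0.6

The purple triangle moved from (5.3, 1.5) to (5.3, 2.1), a distance of √(0.0² + 0.6²) ≈ 0.6.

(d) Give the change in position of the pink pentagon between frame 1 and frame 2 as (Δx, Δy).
(0.4, -1.4)

The pink pentagon was at (4.2, 6.1) in frame 1 and (4.6, 4.7) in frame 2.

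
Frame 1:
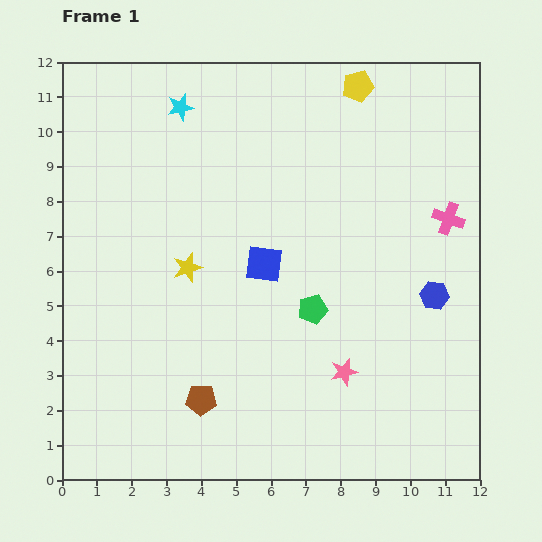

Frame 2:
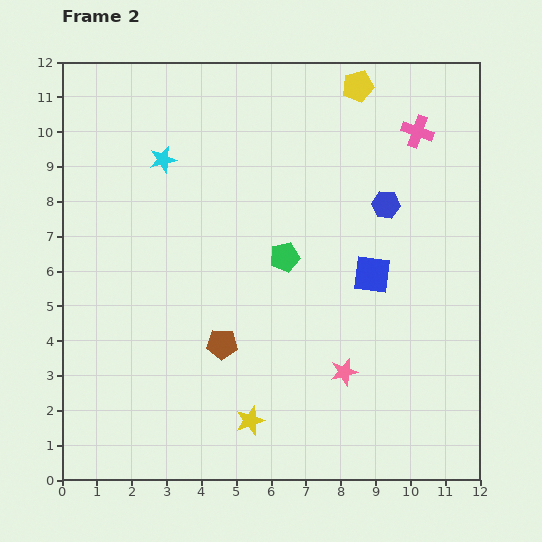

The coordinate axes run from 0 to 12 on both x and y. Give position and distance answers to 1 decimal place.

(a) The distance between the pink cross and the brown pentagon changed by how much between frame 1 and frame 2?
-0.5

Distance in frame 1: 8.8. Distance in frame 2: 8.3.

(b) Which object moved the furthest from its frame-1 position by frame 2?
the yellow star

(moved 4.8; next 3.1)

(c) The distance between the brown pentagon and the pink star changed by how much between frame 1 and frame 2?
-0.6

Distance in frame 1: 4.2. Distance in frame 2: 3.6.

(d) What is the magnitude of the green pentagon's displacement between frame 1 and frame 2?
1.7

The green pentagon moved from (7.2, 4.9) to (6.4, 6.4), a distance of √(0.8² + 1.5²) ≈ 1.7.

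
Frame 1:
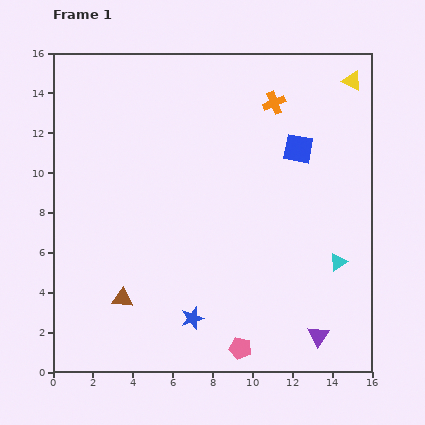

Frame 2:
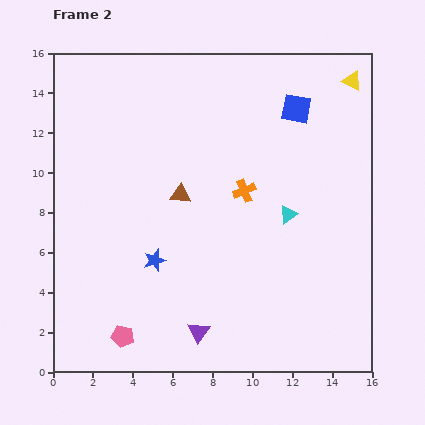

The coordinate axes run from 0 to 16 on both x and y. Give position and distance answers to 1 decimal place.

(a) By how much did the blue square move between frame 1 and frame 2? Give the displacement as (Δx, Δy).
(-0.1, 2.0)

The blue square was at (12.3, 11.2) in frame 1 and (12.2, 13.2) in frame 2.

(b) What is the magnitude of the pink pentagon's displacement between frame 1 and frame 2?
5.9

The pink pentagon moved from (9.4, 1.2) to (3.5, 1.8), a distance of √(5.9² + 0.6²) ≈ 5.9.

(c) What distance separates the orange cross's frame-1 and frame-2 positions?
4.6

The orange cross moved from (11.1, 13.5) to (9.6, 9.1), a distance of √(1.5² + 4.4²) ≈ 4.6.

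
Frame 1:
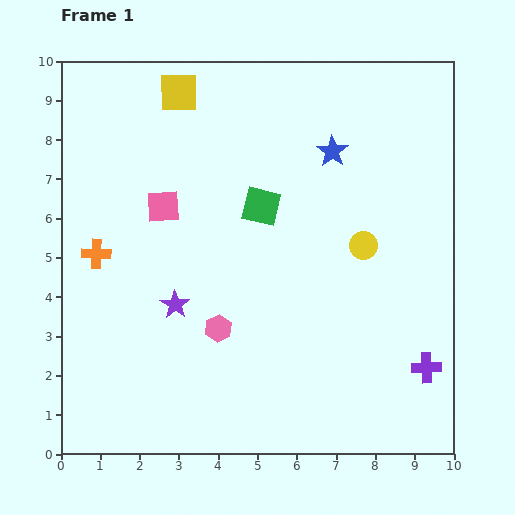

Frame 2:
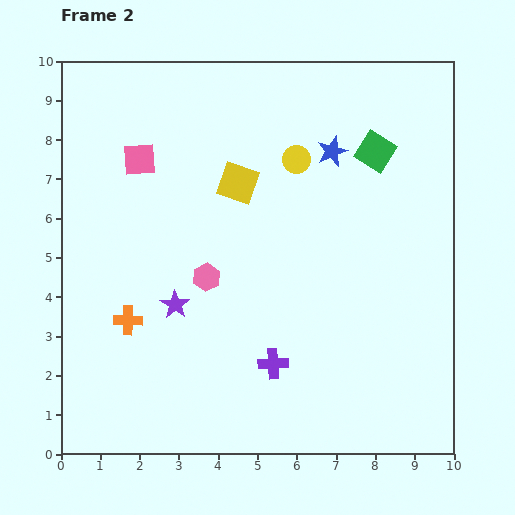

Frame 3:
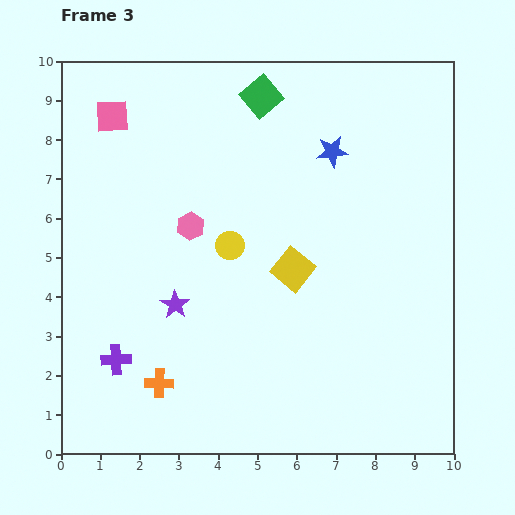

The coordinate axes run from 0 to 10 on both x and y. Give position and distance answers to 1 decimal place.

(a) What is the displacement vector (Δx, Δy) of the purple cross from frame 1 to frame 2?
(-3.9, 0.1)

The purple cross was at (9.3, 2.2) in frame 1 and (5.4, 2.3) in frame 2.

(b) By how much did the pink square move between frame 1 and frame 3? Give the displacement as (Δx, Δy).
(-1.3, 2.3)

The pink square was at (2.6, 6.3) in frame 1 and (1.3, 8.6) in frame 3.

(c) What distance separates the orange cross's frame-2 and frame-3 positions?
1.8

The orange cross moved from (1.7, 3.4) to (2.5, 1.8), a distance of √(0.8² + 1.6²) ≈ 1.8.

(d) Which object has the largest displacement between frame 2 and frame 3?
the purple cross

(moved 4.0; next 3.2)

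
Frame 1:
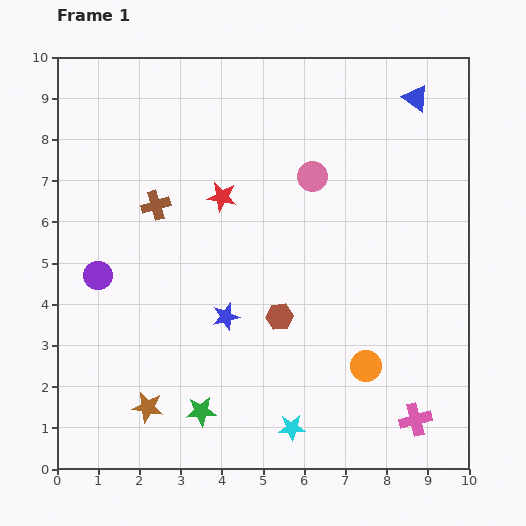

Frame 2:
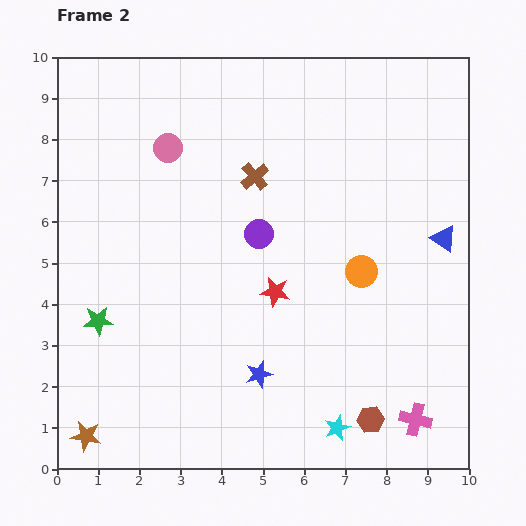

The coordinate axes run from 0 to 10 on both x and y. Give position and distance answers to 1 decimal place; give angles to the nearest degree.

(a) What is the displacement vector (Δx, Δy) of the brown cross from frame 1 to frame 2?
(2.4, 0.7)

The brown cross was at (2.4, 6.4) in frame 1 and (4.8, 7.1) in frame 2.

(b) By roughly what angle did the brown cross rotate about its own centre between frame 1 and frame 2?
23° counter-clockwise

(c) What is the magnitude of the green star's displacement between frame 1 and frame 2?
3.3

The green star moved from (3.5, 1.4) to (1.0, 3.6), a distance of √(2.5² + 2.2²) ≈ 3.3.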